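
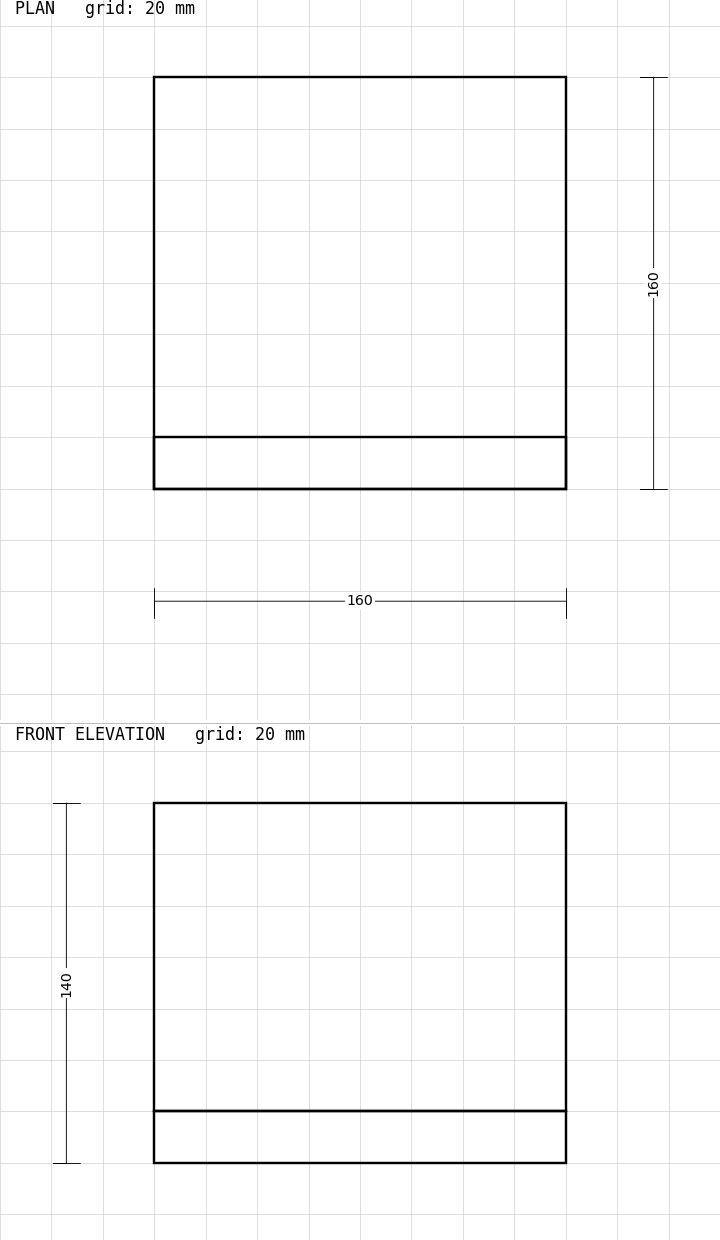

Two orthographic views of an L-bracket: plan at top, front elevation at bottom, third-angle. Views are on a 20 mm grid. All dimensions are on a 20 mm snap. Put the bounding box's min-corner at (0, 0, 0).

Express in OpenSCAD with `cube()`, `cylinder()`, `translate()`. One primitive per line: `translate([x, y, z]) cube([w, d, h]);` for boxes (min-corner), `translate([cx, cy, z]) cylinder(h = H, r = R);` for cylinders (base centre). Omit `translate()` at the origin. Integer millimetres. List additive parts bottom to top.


cube([160, 160, 20]);
translate([0, 0, 20]) cube([160, 20, 120]);


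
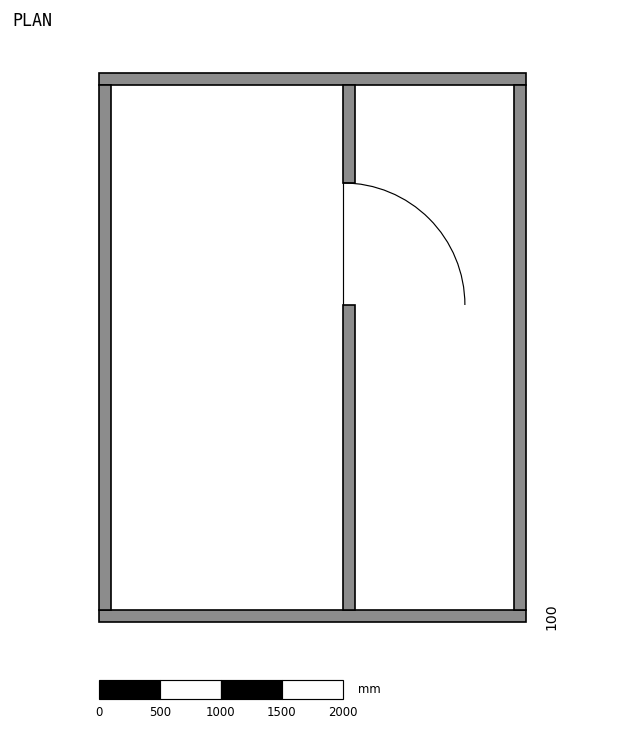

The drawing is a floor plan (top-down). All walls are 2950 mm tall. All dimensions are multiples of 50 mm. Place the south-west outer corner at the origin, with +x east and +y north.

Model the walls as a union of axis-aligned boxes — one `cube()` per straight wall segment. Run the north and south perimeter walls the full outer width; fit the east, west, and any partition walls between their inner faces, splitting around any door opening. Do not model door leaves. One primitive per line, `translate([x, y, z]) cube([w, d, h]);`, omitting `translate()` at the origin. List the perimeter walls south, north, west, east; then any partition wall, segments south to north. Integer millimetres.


cube([3500, 100, 2950]);
translate([0, 4400, 0]) cube([3500, 100, 2950]);
translate([0, 100, 0]) cube([100, 4300, 2950]);
translate([3400, 100, 0]) cube([100, 4300, 2950]);
translate([2000, 100, 0]) cube([100, 2500, 2950]);
translate([2000, 3600, 0]) cube([100, 800, 2950]);


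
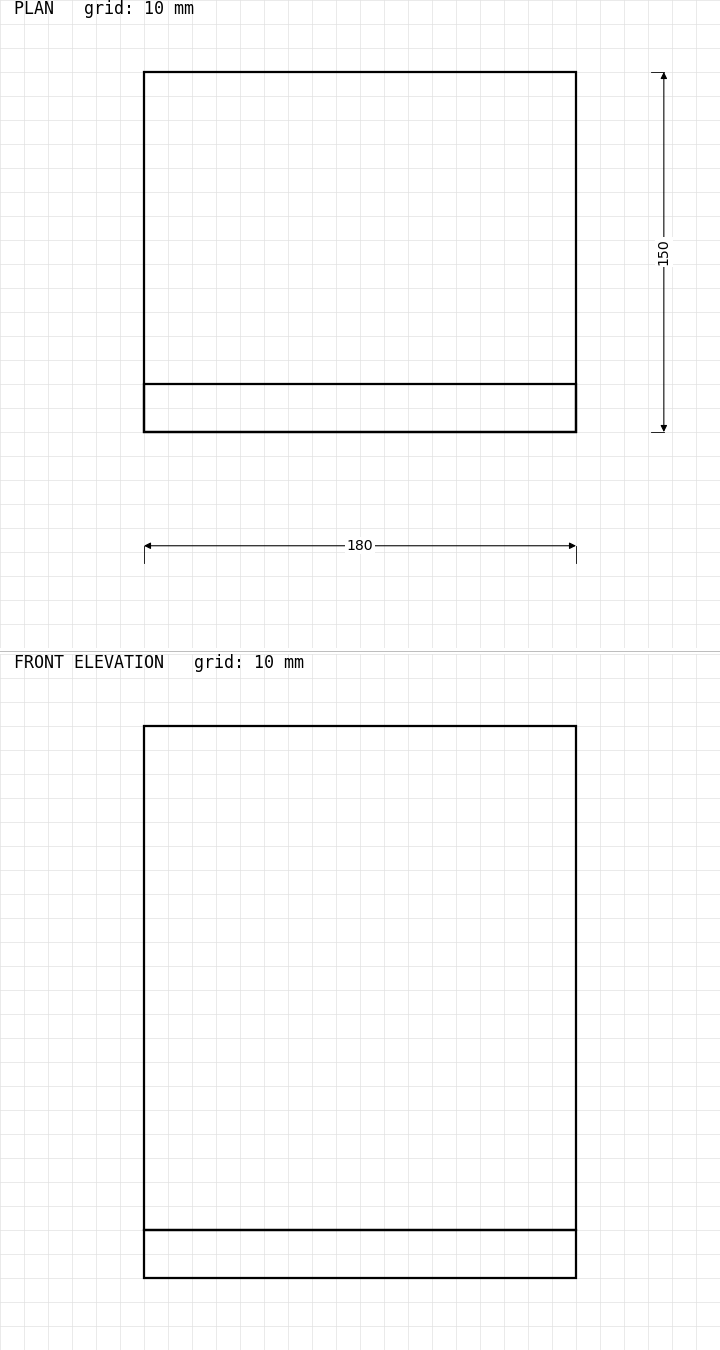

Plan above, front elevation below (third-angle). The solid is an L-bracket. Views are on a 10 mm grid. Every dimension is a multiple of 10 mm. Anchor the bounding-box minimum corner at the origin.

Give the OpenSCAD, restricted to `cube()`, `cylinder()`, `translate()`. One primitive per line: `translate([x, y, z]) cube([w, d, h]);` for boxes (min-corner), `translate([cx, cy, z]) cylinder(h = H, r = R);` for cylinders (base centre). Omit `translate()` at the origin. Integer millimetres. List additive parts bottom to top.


cube([180, 150, 20]);
translate([0, 0, 20]) cube([180, 20, 210]);


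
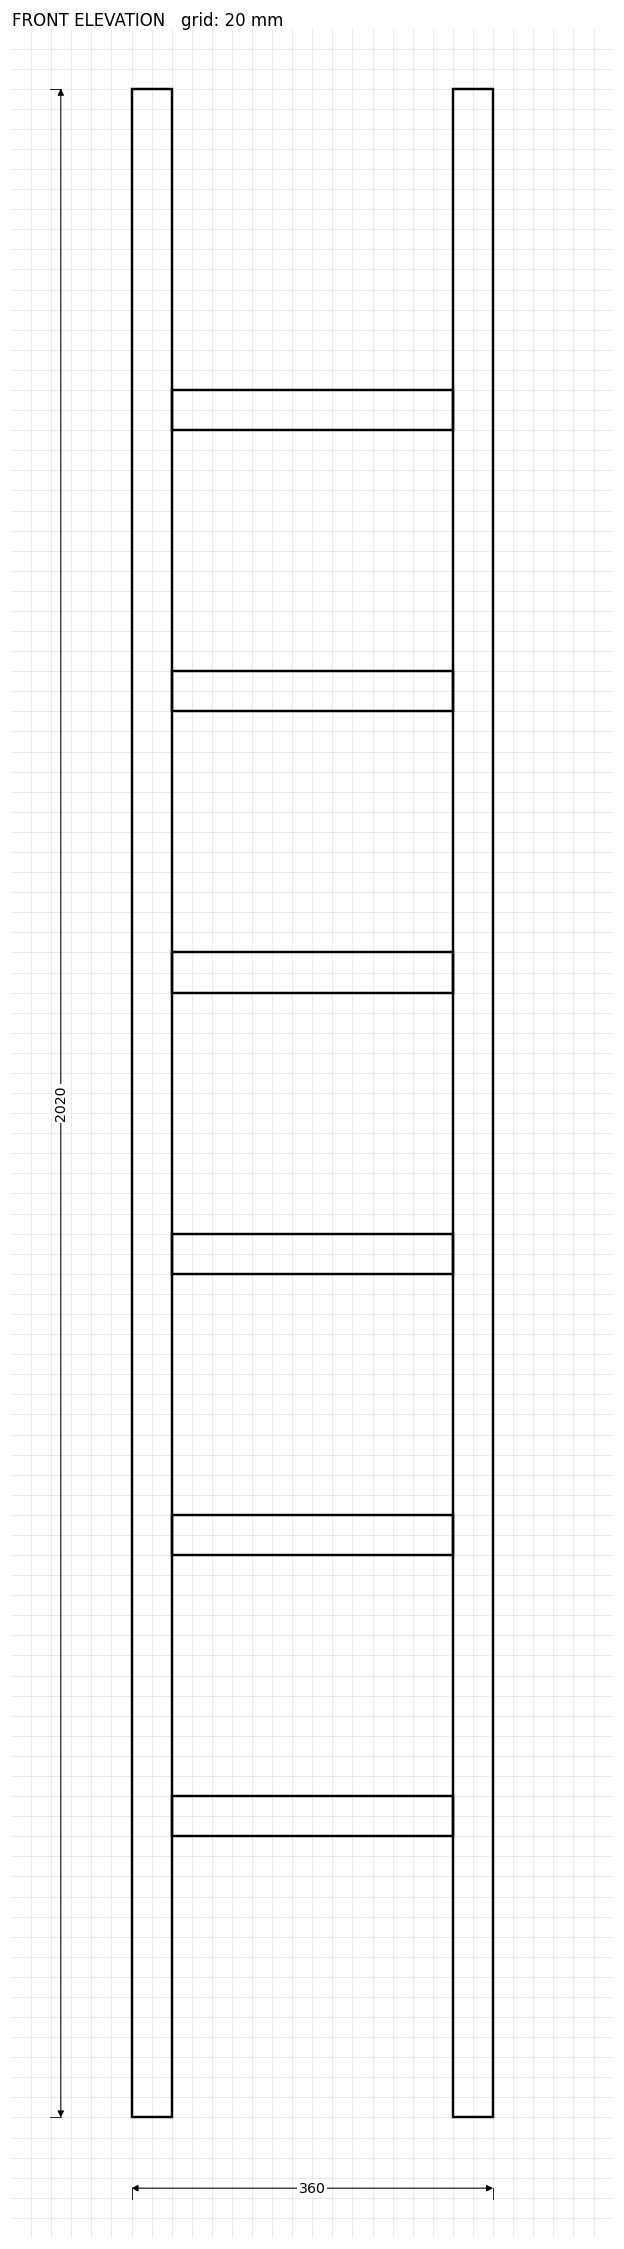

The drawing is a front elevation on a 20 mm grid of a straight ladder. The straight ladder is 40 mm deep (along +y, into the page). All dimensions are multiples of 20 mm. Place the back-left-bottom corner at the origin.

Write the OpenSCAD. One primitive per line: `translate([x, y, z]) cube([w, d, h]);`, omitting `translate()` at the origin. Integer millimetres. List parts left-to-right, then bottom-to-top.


cube([40, 40, 2020]);
translate([40, 0, 280]) cube([280, 40, 40]);
translate([40, 0, 560]) cube([280, 40, 40]);
translate([40, 0, 840]) cube([280, 40, 40]);
translate([40, 0, 1120]) cube([280, 40, 40]);
translate([40, 0, 1400]) cube([280, 40, 40]);
translate([40, 0, 1680]) cube([280, 40, 40]);
translate([320, 0, 0]) cube([40, 40, 2020]);


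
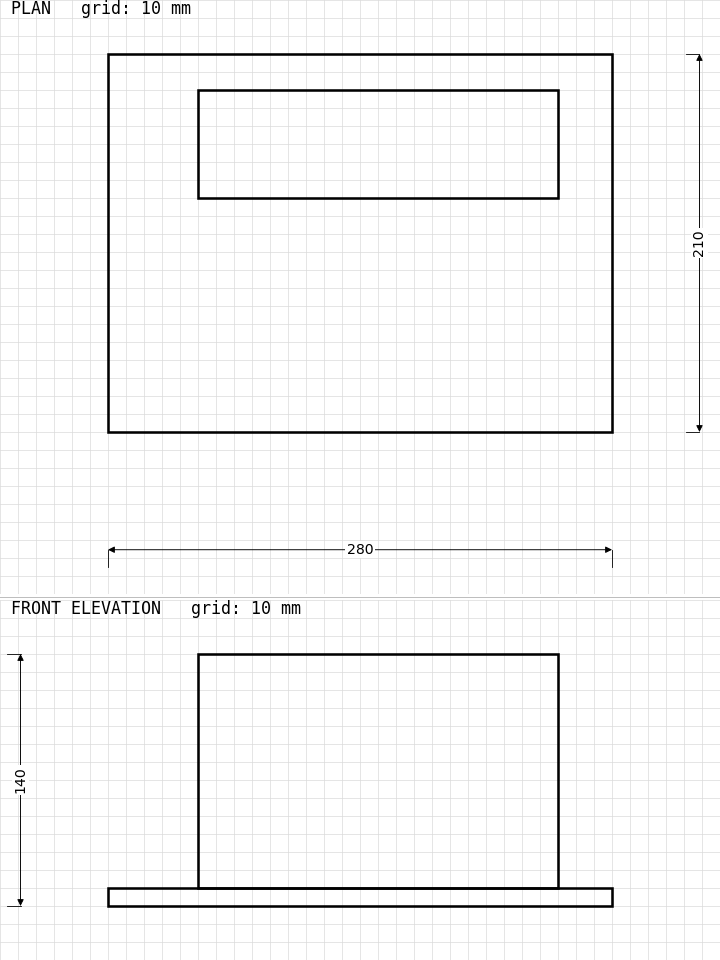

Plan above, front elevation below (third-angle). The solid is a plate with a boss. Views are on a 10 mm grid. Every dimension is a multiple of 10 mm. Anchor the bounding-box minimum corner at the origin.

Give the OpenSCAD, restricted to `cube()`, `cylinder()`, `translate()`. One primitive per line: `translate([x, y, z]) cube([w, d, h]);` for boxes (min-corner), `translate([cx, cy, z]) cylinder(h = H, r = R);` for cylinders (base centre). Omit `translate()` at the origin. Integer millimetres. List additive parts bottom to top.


cube([280, 210, 10]);
translate([50, 130, 10]) cube([200, 60, 130]);


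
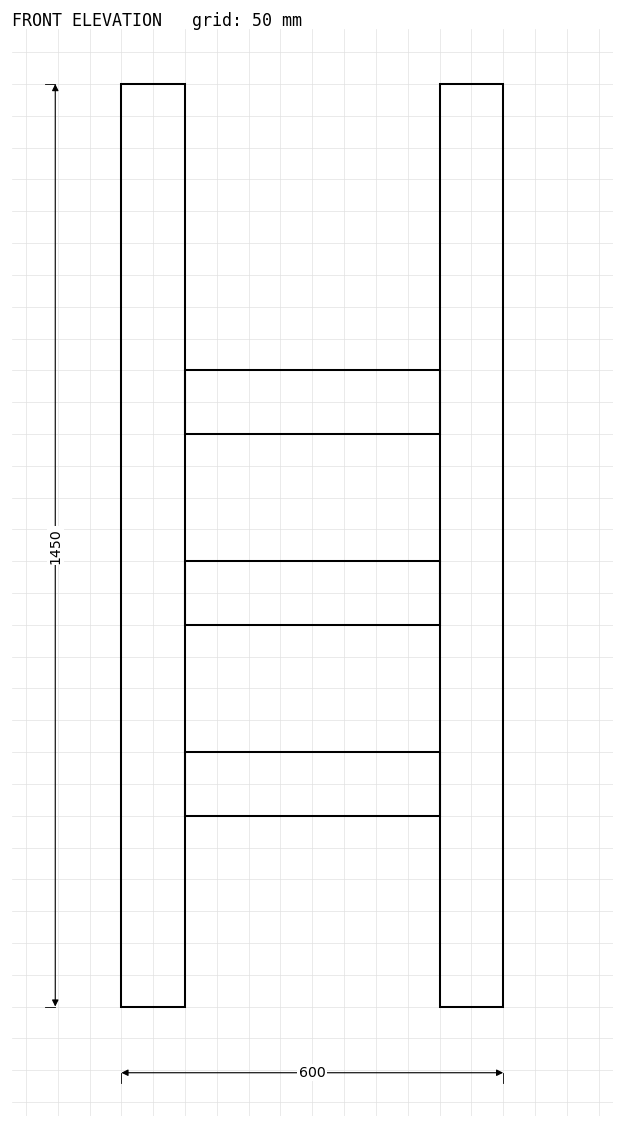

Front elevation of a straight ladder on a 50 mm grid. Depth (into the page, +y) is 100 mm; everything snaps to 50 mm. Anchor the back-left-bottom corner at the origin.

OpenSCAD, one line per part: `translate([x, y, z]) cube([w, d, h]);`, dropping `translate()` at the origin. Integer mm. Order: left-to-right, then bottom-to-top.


cube([100, 100, 1450]);
translate([100, 0, 300]) cube([400, 100, 100]);
translate([100, 0, 600]) cube([400, 100, 100]);
translate([100, 0, 900]) cube([400, 100, 100]);
translate([500, 0, 0]) cube([100, 100, 1450]);


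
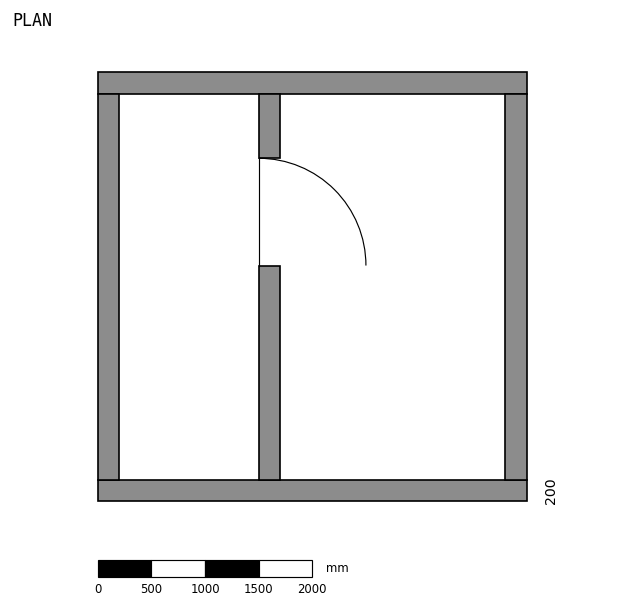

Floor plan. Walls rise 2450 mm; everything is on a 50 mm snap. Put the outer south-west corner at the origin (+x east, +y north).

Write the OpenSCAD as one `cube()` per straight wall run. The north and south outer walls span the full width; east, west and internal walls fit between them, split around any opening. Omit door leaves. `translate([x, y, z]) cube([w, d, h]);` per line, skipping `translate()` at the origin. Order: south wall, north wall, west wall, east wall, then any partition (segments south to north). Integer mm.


cube([4000, 200, 2450]);
translate([0, 3800, 0]) cube([4000, 200, 2450]);
translate([0, 200, 0]) cube([200, 3600, 2450]);
translate([3800, 200, 0]) cube([200, 3600, 2450]);
translate([1500, 200, 0]) cube([200, 2000, 2450]);
translate([1500, 3200, 0]) cube([200, 600, 2450]);


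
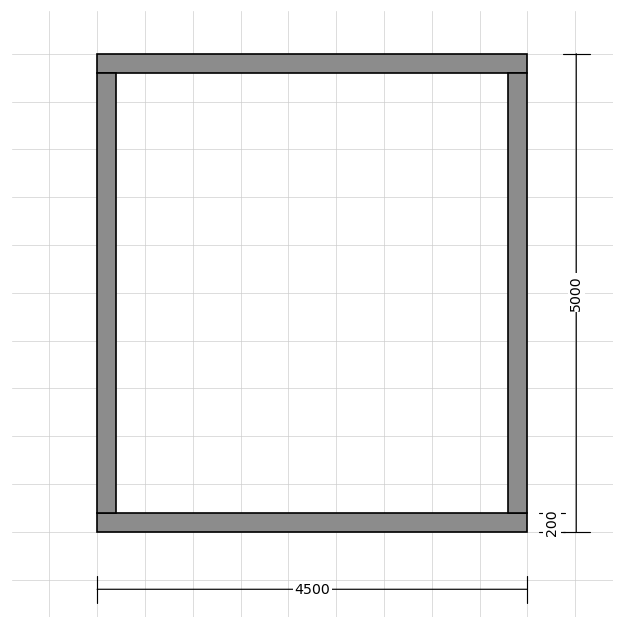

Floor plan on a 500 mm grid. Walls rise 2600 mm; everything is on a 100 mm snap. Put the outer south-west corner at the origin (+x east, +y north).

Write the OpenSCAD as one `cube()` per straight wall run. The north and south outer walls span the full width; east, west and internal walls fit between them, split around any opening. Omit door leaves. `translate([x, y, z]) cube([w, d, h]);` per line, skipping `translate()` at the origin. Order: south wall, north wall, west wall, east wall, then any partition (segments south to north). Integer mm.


cube([4500, 200, 2600]);
translate([0, 4800, 0]) cube([4500, 200, 2600]);
translate([0, 200, 0]) cube([200, 4600, 2600]);
translate([4300, 200, 0]) cube([200, 4600, 2600]);


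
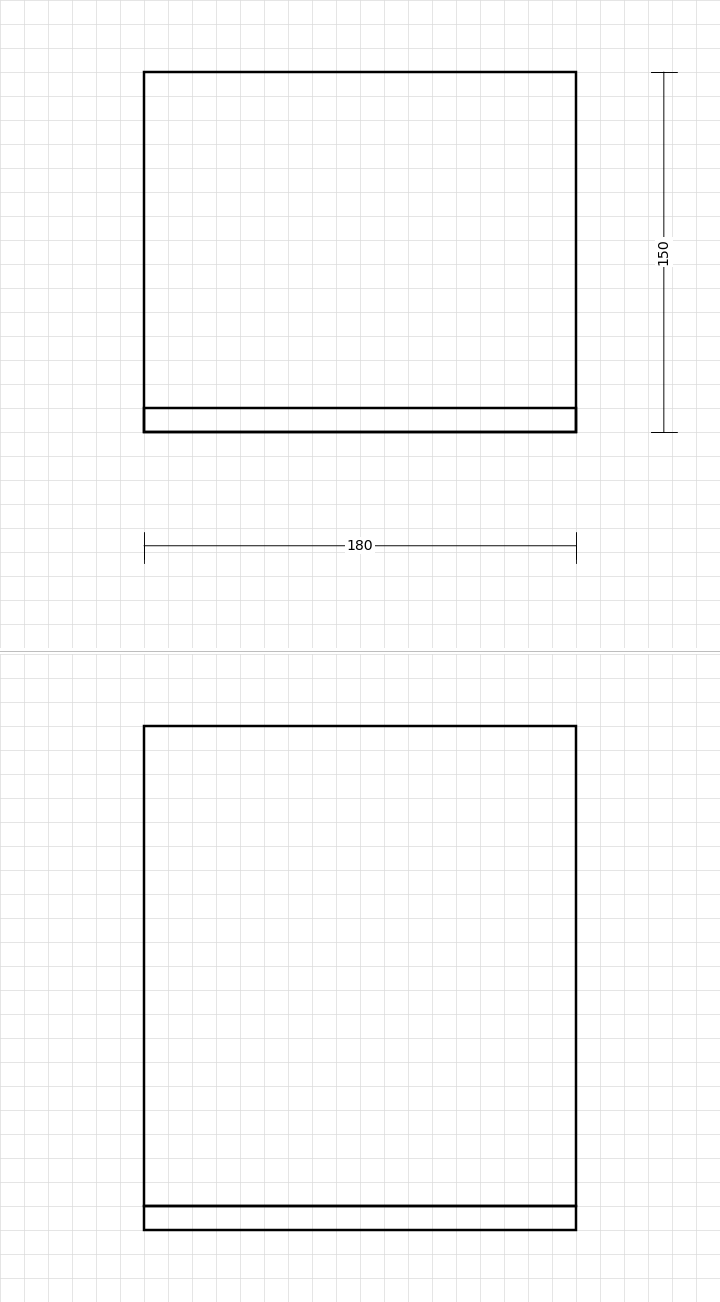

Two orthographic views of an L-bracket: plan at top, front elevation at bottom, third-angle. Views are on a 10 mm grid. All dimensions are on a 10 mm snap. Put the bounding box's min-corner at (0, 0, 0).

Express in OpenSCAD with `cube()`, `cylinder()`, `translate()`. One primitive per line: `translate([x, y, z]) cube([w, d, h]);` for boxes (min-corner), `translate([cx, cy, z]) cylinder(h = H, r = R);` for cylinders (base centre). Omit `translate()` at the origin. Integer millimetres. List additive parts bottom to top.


cube([180, 150, 10]);
translate([0, 0, 10]) cube([180, 10, 200]);


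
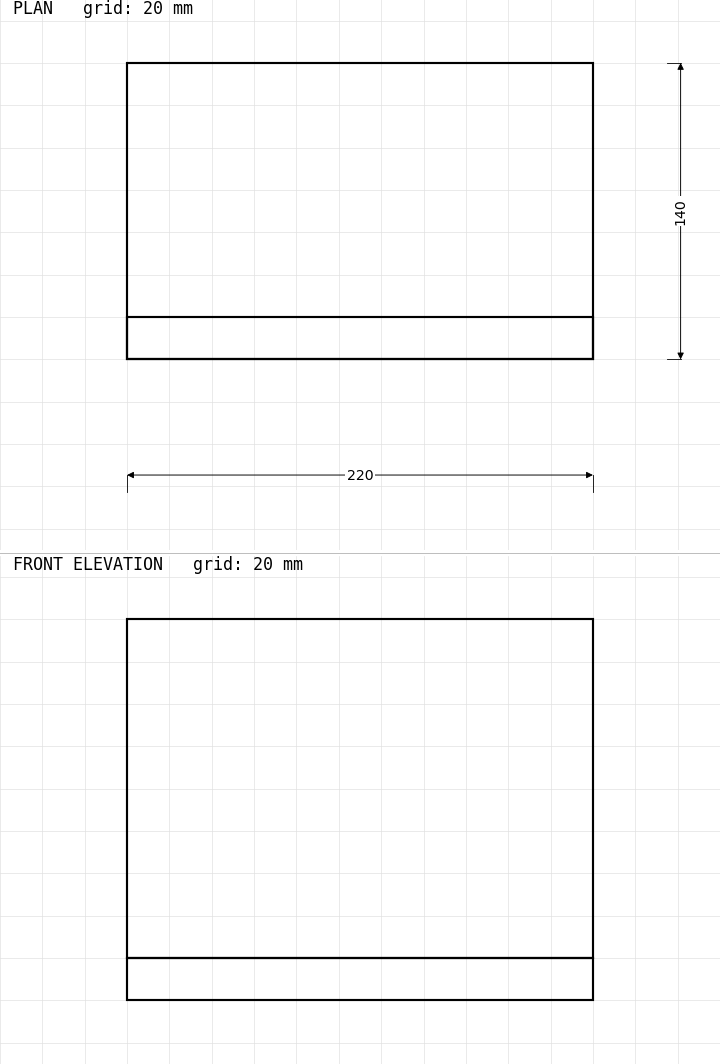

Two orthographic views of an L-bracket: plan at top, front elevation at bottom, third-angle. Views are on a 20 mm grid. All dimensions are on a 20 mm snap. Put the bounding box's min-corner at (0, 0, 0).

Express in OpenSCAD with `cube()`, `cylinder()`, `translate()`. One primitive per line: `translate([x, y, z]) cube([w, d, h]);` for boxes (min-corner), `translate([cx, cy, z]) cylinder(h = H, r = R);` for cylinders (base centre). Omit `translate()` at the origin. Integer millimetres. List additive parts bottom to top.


cube([220, 140, 20]);
translate([0, 0, 20]) cube([220, 20, 160]);


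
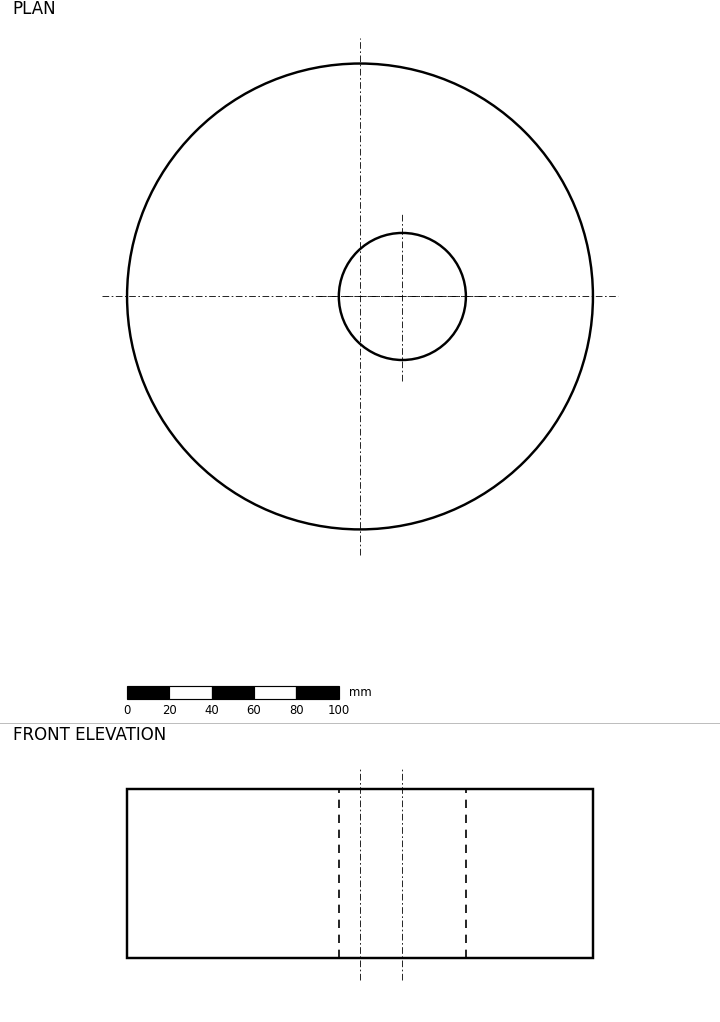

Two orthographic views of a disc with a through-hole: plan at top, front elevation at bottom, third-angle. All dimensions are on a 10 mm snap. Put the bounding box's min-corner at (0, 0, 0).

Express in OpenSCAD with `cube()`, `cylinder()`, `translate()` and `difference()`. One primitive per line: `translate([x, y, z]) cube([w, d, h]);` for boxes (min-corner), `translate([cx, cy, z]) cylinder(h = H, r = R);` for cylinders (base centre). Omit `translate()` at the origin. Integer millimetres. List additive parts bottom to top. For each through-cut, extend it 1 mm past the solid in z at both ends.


difference() {
  translate([110, 110, 0]) cylinder(h = 80, r = 110);
  translate([130, 110, -1]) cylinder(h = 82, r = 30);
}


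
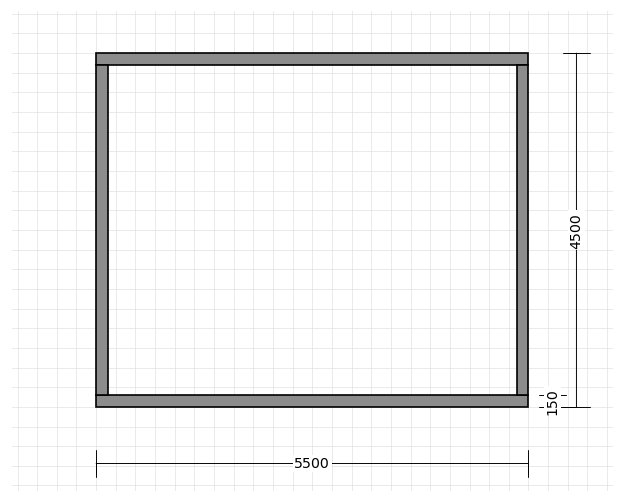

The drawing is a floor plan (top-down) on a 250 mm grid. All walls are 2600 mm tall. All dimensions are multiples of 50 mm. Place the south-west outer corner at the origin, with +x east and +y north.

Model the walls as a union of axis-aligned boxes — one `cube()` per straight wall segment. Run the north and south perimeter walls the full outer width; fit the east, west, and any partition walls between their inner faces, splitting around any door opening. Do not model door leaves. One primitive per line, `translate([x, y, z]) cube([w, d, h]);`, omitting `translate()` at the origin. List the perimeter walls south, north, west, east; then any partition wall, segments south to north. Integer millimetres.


cube([5500, 150, 2600]);
translate([0, 4350, 0]) cube([5500, 150, 2600]);
translate([0, 150, 0]) cube([150, 4200, 2600]);
translate([5350, 150, 0]) cube([150, 4200, 2600]);


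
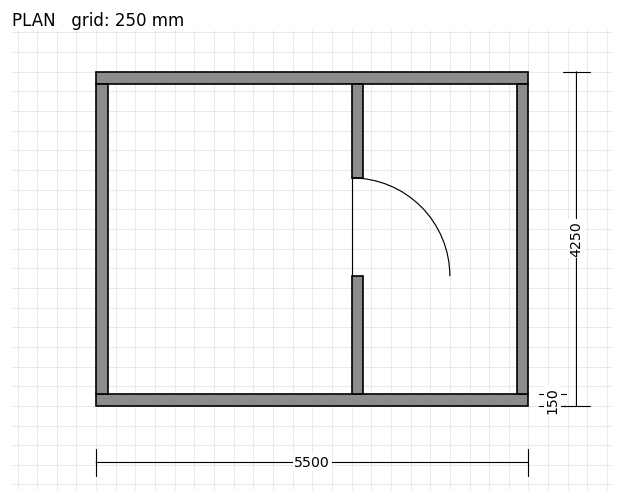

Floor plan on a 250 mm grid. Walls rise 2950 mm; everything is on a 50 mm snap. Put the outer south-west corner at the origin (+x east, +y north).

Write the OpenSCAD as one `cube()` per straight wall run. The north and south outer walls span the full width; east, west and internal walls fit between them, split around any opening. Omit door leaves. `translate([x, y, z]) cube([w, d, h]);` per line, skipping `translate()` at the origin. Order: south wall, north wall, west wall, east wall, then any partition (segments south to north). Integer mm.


cube([5500, 150, 2950]);
translate([0, 4100, 0]) cube([5500, 150, 2950]);
translate([0, 150, 0]) cube([150, 3950, 2950]);
translate([5350, 150, 0]) cube([150, 3950, 2950]);
translate([3250, 150, 0]) cube([150, 1500, 2950]);
translate([3250, 2900, 0]) cube([150, 1200, 2950]);


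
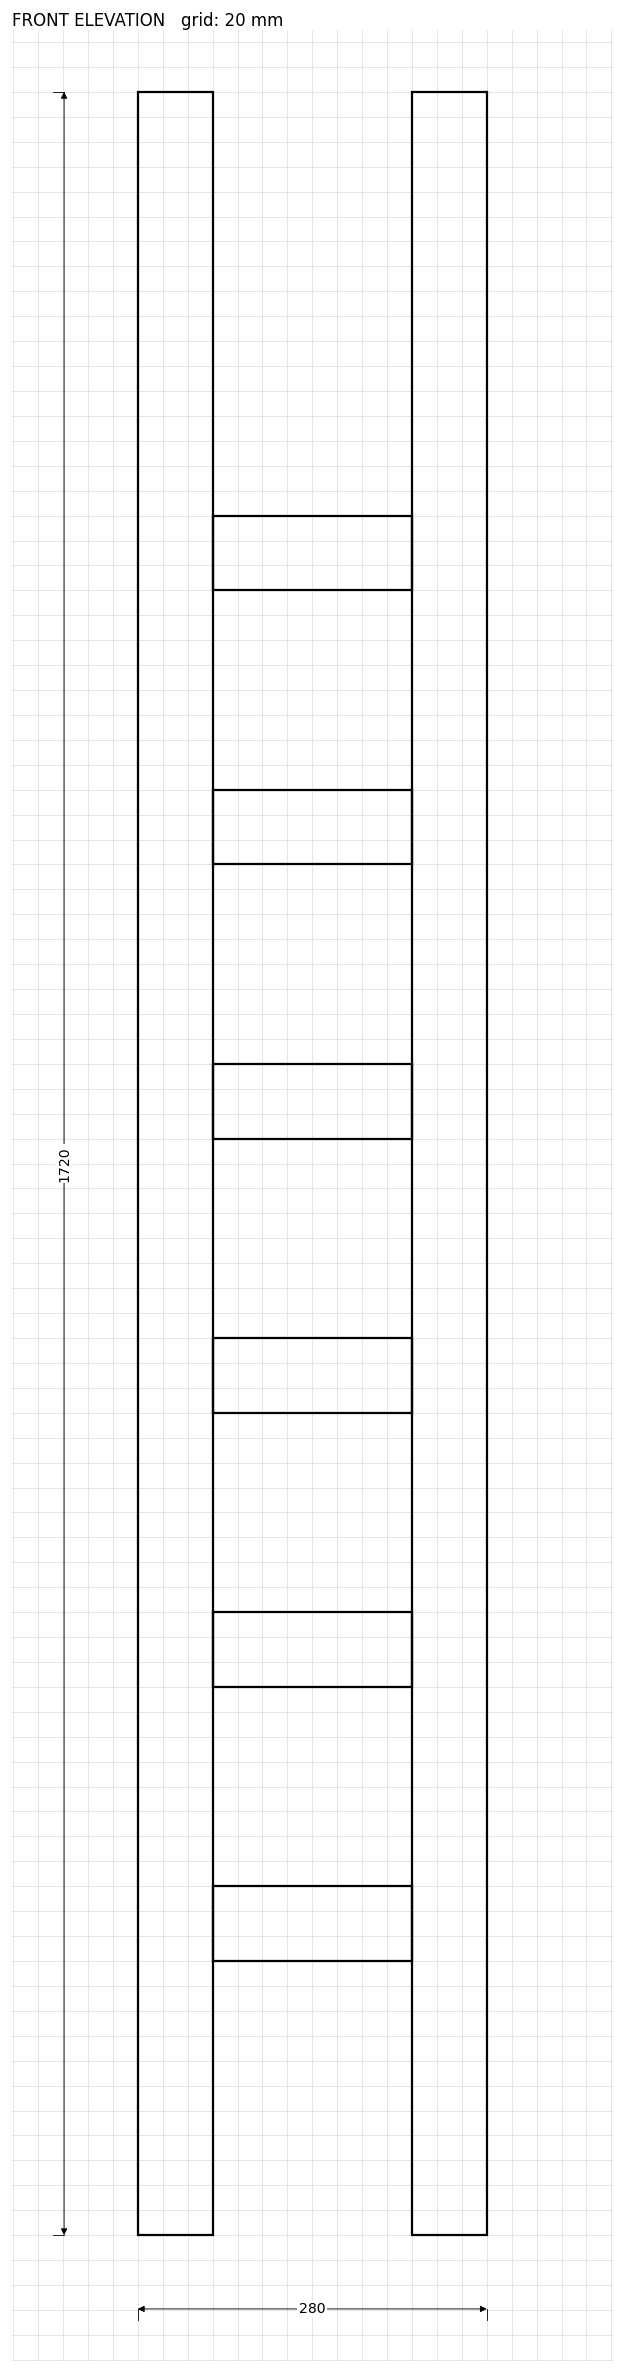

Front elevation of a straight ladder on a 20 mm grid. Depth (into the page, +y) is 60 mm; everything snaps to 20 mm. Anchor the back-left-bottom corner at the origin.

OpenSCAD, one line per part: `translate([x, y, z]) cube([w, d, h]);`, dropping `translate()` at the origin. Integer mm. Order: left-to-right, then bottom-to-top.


cube([60, 60, 1720]);
translate([60, 0, 220]) cube([160, 60, 60]);
translate([60, 0, 440]) cube([160, 60, 60]);
translate([60, 0, 660]) cube([160, 60, 60]);
translate([60, 0, 880]) cube([160, 60, 60]);
translate([60, 0, 1100]) cube([160, 60, 60]);
translate([60, 0, 1320]) cube([160, 60, 60]);
translate([220, 0, 0]) cube([60, 60, 1720]);


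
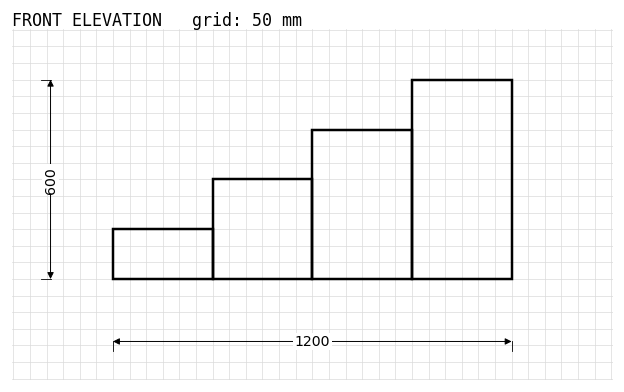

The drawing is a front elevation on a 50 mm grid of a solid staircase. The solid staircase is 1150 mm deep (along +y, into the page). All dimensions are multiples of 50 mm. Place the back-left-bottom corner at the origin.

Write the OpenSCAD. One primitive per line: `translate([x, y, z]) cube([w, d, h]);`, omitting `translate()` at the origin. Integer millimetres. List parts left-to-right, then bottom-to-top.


cube([300, 1150, 150]);
translate([300, 0, 0]) cube([300, 1150, 300]);
translate([600, 0, 0]) cube([300, 1150, 450]);
translate([900, 0, 0]) cube([300, 1150, 600]);


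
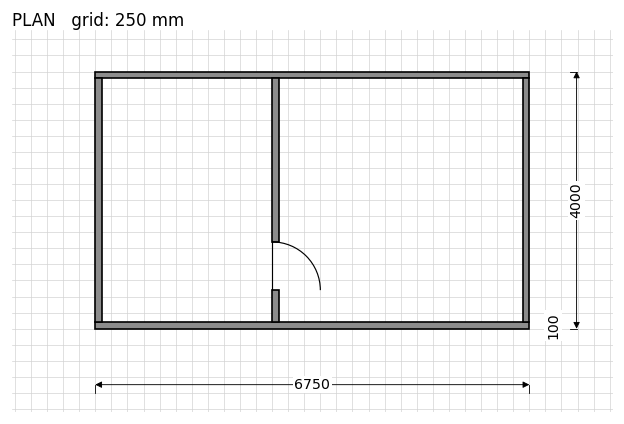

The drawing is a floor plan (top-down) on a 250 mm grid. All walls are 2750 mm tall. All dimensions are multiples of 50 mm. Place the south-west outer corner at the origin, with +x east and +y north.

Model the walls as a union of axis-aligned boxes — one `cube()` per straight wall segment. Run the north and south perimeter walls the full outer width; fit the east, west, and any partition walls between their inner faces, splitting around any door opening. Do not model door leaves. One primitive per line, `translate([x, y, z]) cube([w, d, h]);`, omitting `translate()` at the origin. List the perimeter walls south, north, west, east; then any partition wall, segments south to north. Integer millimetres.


cube([6750, 100, 2750]);
translate([0, 3900, 0]) cube([6750, 100, 2750]);
translate([0, 100, 0]) cube([100, 3800, 2750]);
translate([6650, 100, 0]) cube([100, 3800, 2750]);
translate([2750, 100, 0]) cube([100, 500, 2750]);
translate([2750, 1350, 0]) cube([100, 2550, 2750]);


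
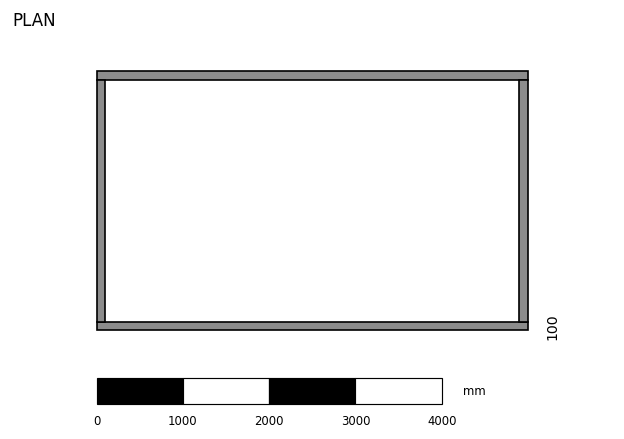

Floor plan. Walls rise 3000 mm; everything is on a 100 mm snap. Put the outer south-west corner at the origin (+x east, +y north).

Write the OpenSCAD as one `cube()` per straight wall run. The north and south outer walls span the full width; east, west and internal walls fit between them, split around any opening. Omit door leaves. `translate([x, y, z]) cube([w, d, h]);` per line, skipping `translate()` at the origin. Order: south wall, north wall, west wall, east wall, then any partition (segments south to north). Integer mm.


cube([5000, 100, 3000]);
translate([0, 2900, 0]) cube([5000, 100, 3000]);
translate([0, 100, 0]) cube([100, 2800, 3000]);
translate([4900, 100, 0]) cube([100, 2800, 3000]);


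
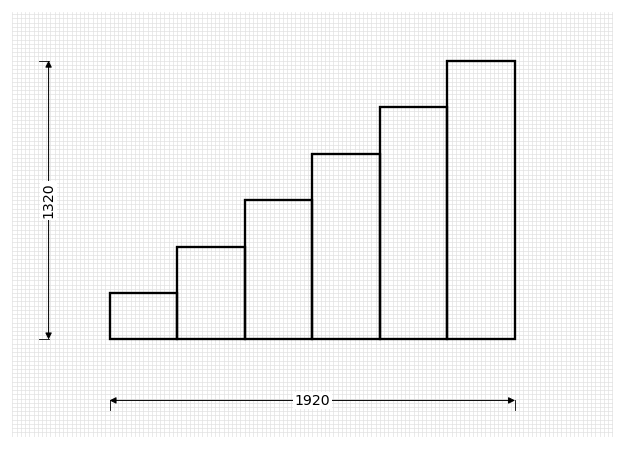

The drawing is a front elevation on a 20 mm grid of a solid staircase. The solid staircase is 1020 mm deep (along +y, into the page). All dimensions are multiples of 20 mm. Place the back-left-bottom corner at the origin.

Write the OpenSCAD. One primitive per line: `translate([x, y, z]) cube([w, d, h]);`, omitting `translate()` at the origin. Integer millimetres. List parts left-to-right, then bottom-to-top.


cube([320, 1020, 220]);
translate([320, 0, 0]) cube([320, 1020, 440]);
translate([640, 0, 0]) cube([320, 1020, 660]);
translate([960, 0, 0]) cube([320, 1020, 880]);
translate([1280, 0, 0]) cube([320, 1020, 1100]);
translate([1600, 0, 0]) cube([320, 1020, 1320]);


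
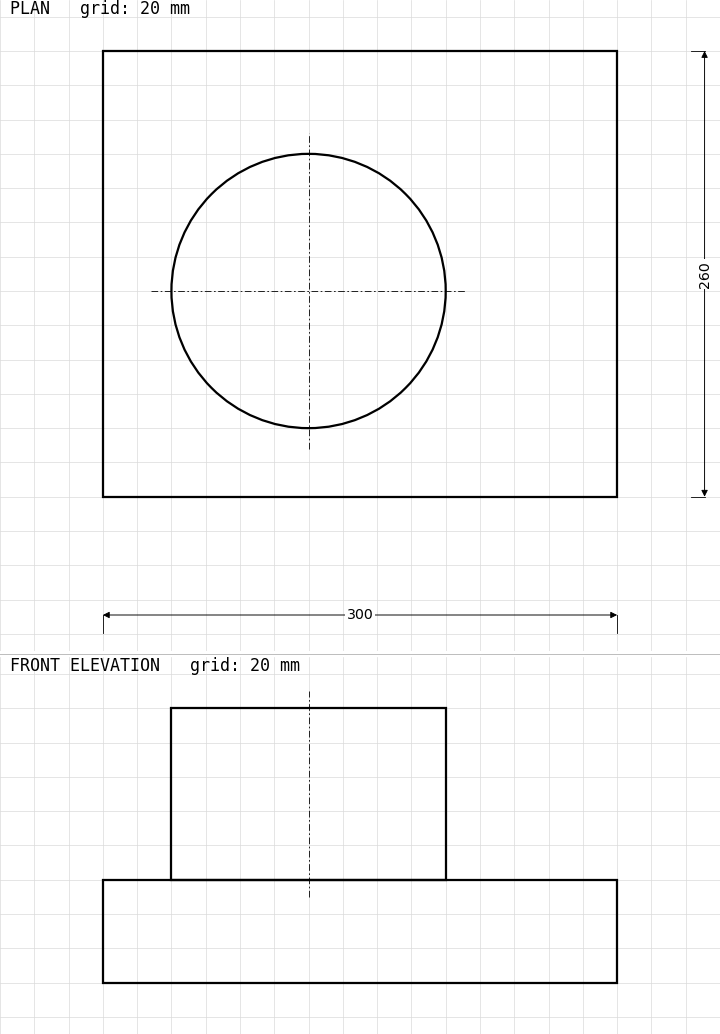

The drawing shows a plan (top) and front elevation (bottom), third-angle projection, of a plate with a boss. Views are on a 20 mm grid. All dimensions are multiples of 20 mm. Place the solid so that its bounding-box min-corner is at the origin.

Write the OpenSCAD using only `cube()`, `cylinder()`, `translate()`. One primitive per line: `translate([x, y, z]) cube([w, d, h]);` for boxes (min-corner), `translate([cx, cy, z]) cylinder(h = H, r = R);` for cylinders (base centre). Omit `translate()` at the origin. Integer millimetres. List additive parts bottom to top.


cube([300, 260, 60]);
translate([120, 120, 60]) cylinder(h = 100, r = 80);


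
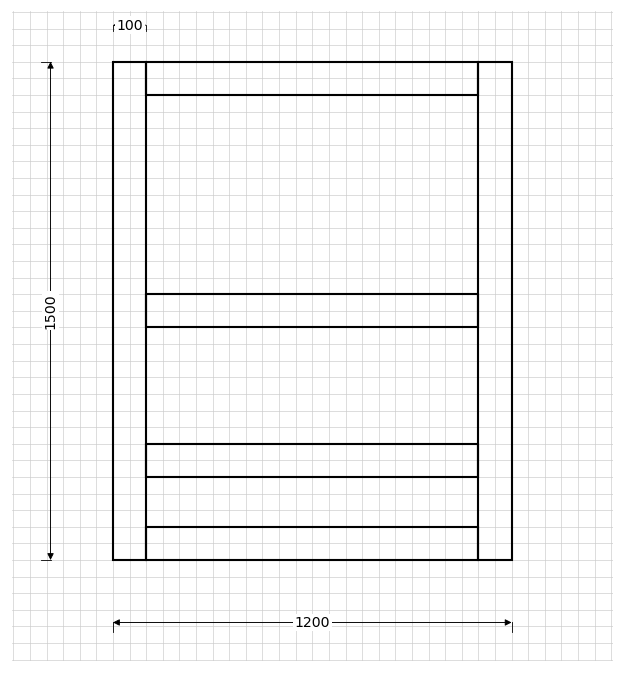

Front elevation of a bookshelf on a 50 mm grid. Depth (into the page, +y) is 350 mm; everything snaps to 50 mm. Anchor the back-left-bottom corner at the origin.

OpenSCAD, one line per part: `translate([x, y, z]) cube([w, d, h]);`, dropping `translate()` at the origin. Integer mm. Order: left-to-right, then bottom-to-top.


cube([100, 350, 1500]);
translate([100, 0, 0]) cube([1000, 350, 100]);
translate([100, 0, 250]) cube([1000, 350, 100]);
translate([100, 0, 700]) cube([1000, 350, 100]);
translate([100, 0, 1400]) cube([1000, 350, 100]);
translate([1100, 0, 0]) cube([100, 350, 1500]);


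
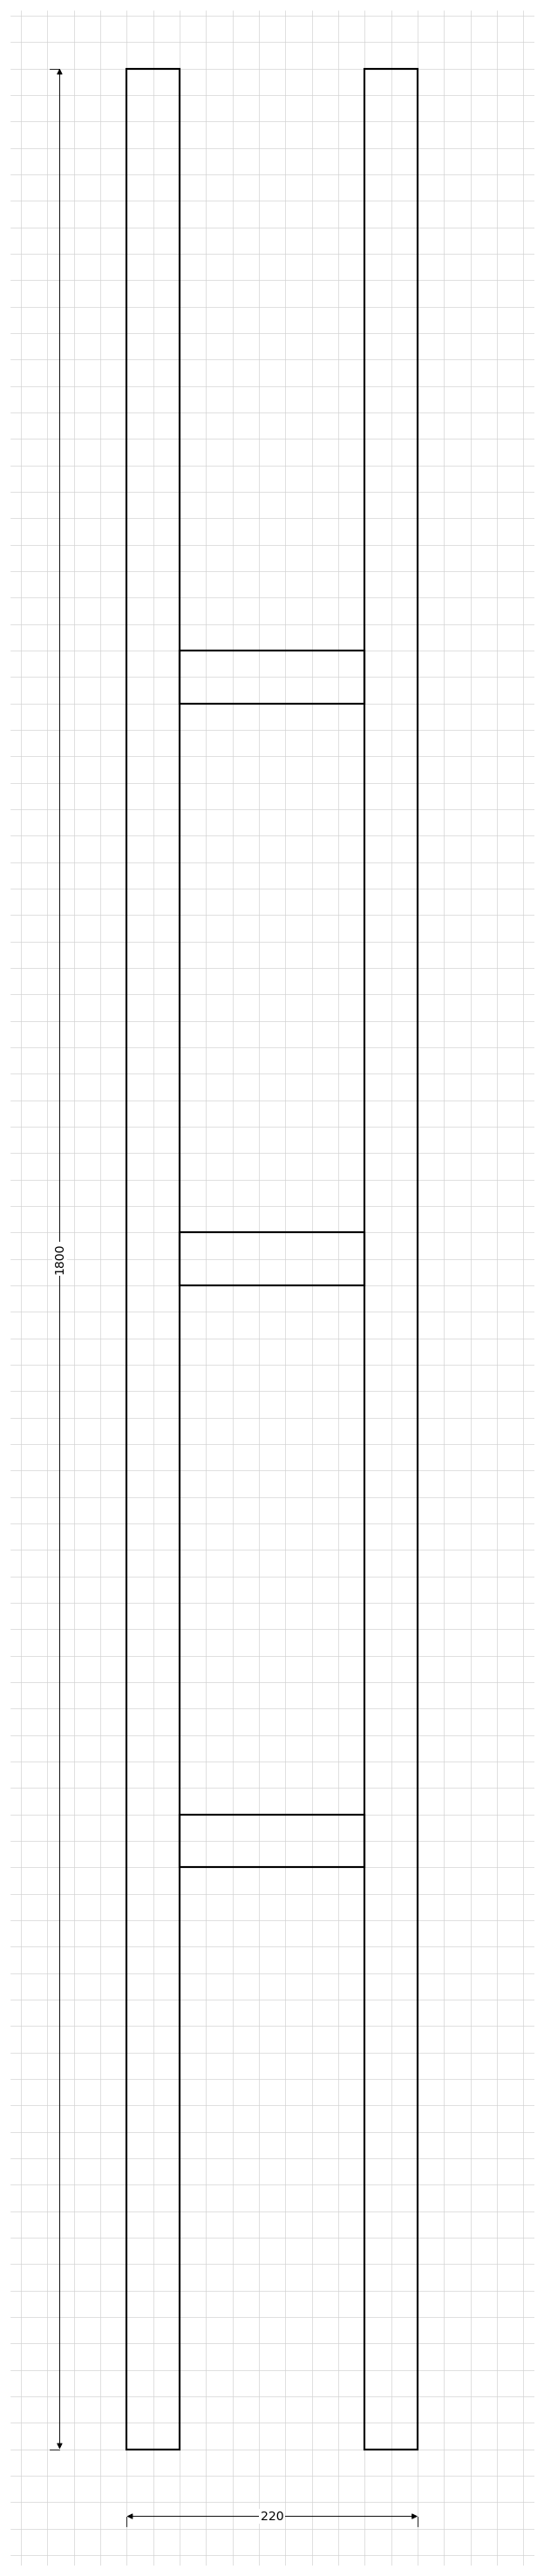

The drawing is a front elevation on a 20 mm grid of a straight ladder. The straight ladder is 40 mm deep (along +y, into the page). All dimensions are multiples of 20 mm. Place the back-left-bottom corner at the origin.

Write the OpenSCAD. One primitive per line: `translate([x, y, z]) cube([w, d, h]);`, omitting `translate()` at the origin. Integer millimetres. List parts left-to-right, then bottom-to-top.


cube([40, 40, 1800]);
translate([40, 0, 440]) cube([140, 40, 40]);
translate([40, 0, 880]) cube([140, 40, 40]);
translate([40, 0, 1320]) cube([140, 40, 40]);
translate([180, 0, 0]) cube([40, 40, 1800]);


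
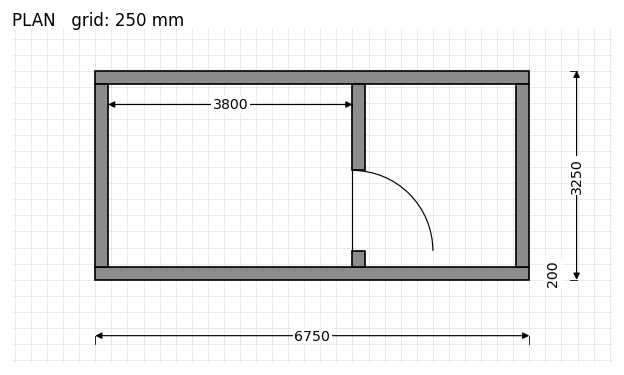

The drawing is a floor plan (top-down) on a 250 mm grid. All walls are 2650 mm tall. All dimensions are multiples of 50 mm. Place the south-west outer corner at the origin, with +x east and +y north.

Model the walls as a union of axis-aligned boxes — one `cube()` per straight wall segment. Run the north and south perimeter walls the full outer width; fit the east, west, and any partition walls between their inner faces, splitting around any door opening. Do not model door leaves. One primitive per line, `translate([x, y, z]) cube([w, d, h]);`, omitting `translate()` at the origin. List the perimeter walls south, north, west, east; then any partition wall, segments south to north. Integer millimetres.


cube([6750, 200, 2650]);
translate([0, 3050, 0]) cube([6750, 200, 2650]);
translate([0, 200, 0]) cube([200, 2850, 2650]);
translate([6550, 200, 0]) cube([200, 2850, 2650]);
translate([4000, 200, 0]) cube([200, 250, 2650]);
translate([4000, 1700, 0]) cube([200, 1350, 2650]);


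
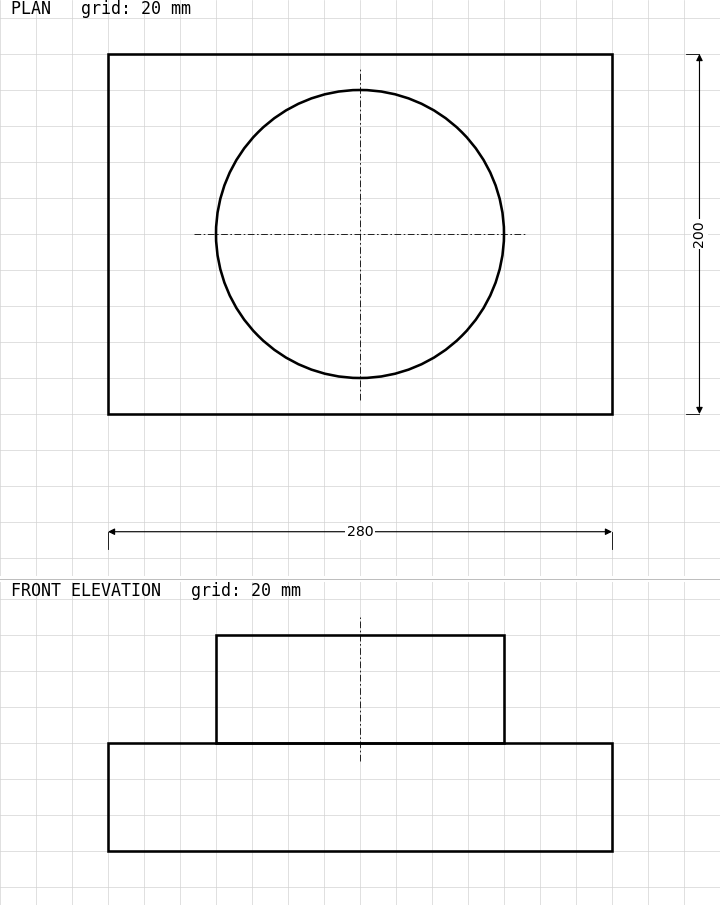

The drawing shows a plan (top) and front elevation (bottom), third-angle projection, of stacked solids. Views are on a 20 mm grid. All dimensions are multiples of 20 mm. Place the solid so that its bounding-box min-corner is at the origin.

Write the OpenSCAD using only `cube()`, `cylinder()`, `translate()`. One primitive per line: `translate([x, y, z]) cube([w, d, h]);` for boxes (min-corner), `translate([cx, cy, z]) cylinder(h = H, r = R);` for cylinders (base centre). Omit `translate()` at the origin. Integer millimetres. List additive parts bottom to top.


cube([280, 200, 60]);
translate([140, 100, 60]) cylinder(h = 60, r = 80);


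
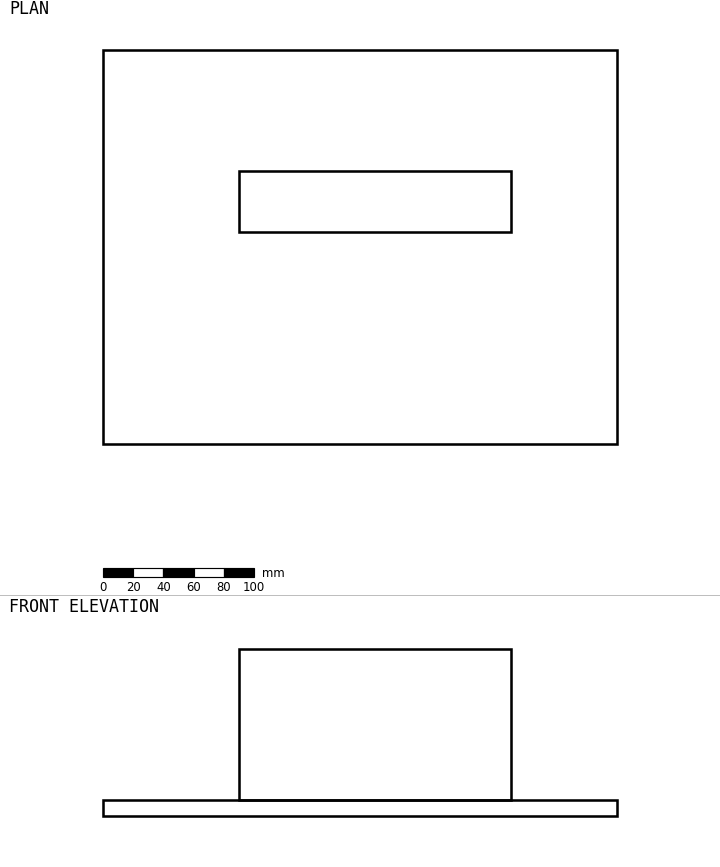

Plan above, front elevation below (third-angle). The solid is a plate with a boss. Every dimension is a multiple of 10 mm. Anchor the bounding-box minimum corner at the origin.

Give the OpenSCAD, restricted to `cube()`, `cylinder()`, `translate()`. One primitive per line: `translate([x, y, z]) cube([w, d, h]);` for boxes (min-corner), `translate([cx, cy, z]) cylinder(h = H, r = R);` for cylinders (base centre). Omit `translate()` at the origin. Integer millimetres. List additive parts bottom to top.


cube([340, 260, 10]);
translate([90, 140, 10]) cube([180, 40, 100]);


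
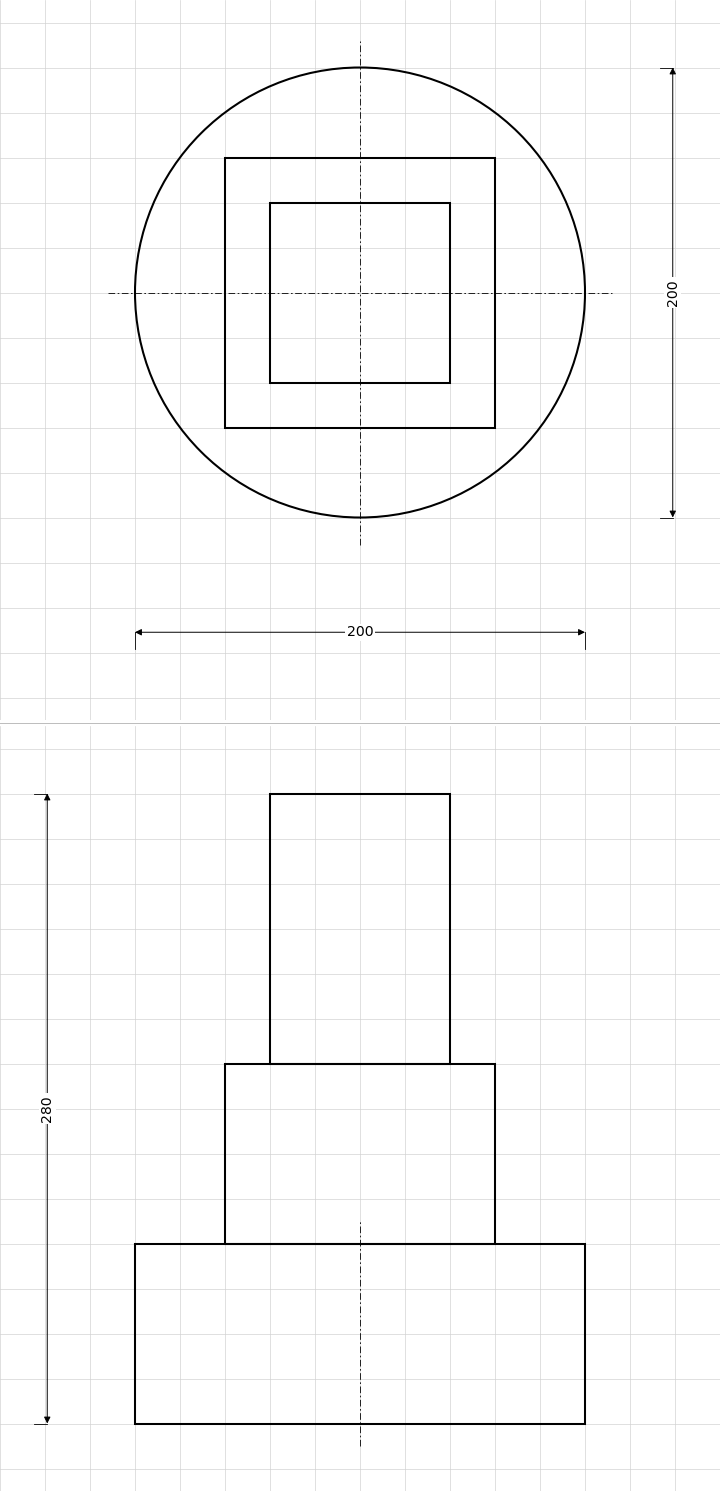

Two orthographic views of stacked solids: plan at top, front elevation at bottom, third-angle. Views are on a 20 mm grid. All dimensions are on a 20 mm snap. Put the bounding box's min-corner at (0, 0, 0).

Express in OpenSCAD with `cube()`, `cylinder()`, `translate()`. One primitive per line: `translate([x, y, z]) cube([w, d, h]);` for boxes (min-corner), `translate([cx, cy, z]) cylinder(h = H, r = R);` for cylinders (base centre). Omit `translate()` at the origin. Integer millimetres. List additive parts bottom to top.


translate([100, 100, 0]) cylinder(h = 80, r = 100);
translate([40, 40, 80]) cube([120, 120, 80]);
translate([60, 60, 160]) cube([80, 80, 120]);


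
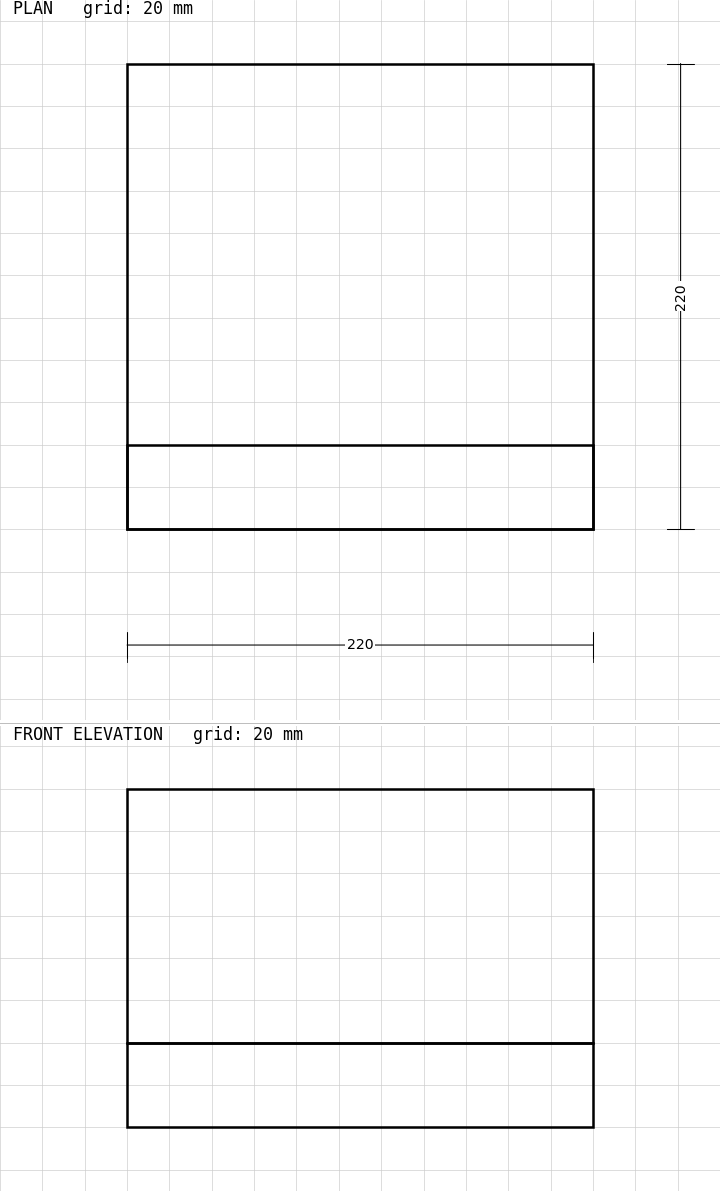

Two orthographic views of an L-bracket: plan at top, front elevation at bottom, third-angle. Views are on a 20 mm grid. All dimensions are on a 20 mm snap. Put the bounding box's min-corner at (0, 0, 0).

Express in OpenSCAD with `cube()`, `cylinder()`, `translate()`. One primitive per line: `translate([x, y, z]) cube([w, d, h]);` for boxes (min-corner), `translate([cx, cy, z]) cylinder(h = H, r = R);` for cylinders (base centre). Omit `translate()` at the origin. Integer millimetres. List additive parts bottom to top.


cube([220, 220, 40]);
translate([0, 0, 40]) cube([220, 40, 120]);


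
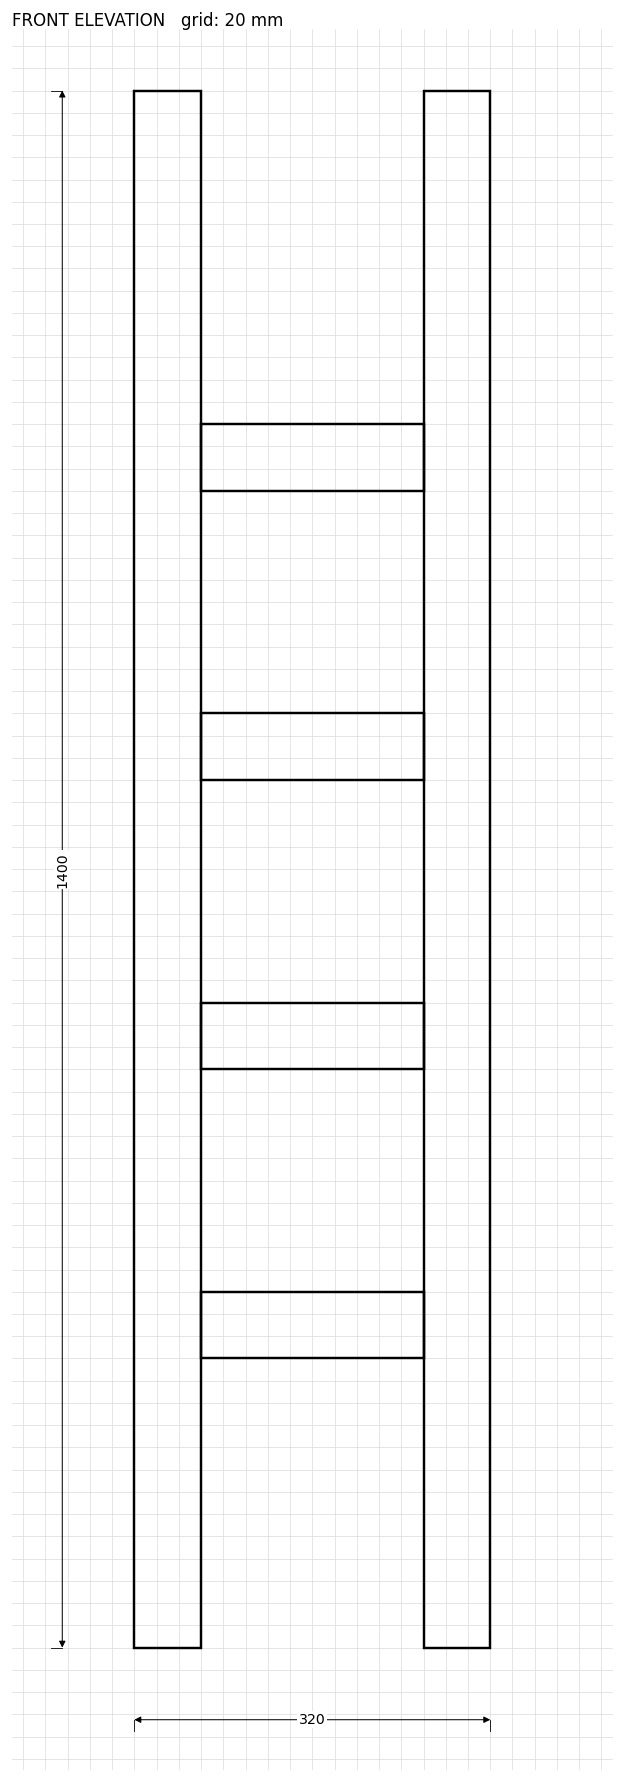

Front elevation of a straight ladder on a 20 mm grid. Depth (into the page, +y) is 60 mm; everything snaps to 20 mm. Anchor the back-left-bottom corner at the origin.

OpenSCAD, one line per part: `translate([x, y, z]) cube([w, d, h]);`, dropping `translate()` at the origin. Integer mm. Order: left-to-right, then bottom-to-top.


cube([60, 60, 1400]);
translate([60, 0, 260]) cube([200, 60, 60]);
translate([60, 0, 520]) cube([200, 60, 60]);
translate([60, 0, 780]) cube([200, 60, 60]);
translate([60, 0, 1040]) cube([200, 60, 60]);
translate([260, 0, 0]) cube([60, 60, 1400]);


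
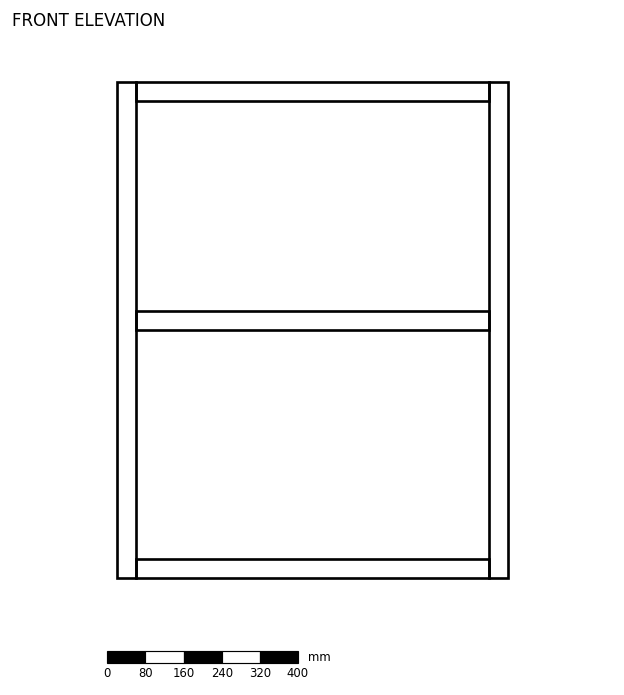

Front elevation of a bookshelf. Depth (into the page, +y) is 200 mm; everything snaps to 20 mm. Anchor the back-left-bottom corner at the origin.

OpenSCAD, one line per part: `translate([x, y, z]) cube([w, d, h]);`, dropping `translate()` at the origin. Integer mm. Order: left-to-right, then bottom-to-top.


cube([40, 200, 1040]);
translate([40, 0, 0]) cube([740, 200, 40]);
translate([40, 0, 520]) cube([740, 200, 40]);
translate([40, 0, 1000]) cube([740, 200, 40]);
translate([780, 0, 0]) cube([40, 200, 1040]);


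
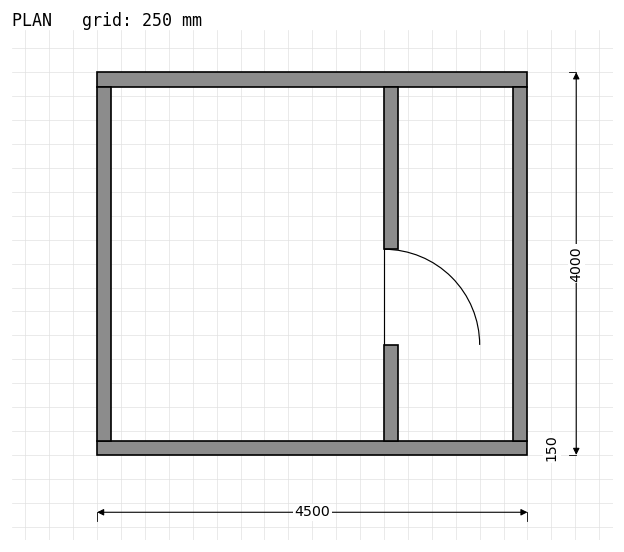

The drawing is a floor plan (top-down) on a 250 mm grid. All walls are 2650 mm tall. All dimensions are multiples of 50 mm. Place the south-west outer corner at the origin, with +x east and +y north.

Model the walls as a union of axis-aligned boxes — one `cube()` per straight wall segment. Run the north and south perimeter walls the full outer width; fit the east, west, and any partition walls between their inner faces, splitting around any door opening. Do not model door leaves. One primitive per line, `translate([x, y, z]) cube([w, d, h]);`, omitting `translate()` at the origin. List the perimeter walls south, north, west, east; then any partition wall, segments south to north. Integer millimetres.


cube([4500, 150, 2650]);
translate([0, 3850, 0]) cube([4500, 150, 2650]);
translate([0, 150, 0]) cube([150, 3700, 2650]);
translate([4350, 150, 0]) cube([150, 3700, 2650]);
translate([3000, 150, 0]) cube([150, 1000, 2650]);
translate([3000, 2150, 0]) cube([150, 1700, 2650]);


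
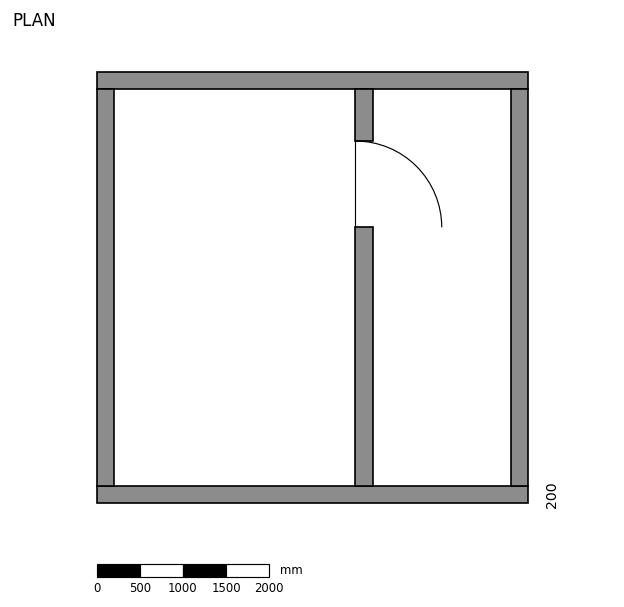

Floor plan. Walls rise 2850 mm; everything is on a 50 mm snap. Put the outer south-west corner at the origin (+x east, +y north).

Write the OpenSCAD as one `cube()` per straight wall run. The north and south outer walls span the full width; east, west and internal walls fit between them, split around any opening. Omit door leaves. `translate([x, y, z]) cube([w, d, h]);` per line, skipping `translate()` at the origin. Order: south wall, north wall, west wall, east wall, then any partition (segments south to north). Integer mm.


cube([5000, 200, 2850]);
translate([0, 4800, 0]) cube([5000, 200, 2850]);
translate([0, 200, 0]) cube([200, 4600, 2850]);
translate([4800, 200, 0]) cube([200, 4600, 2850]);
translate([3000, 200, 0]) cube([200, 3000, 2850]);
translate([3000, 4200, 0]) cube([200, 600, 2850]);


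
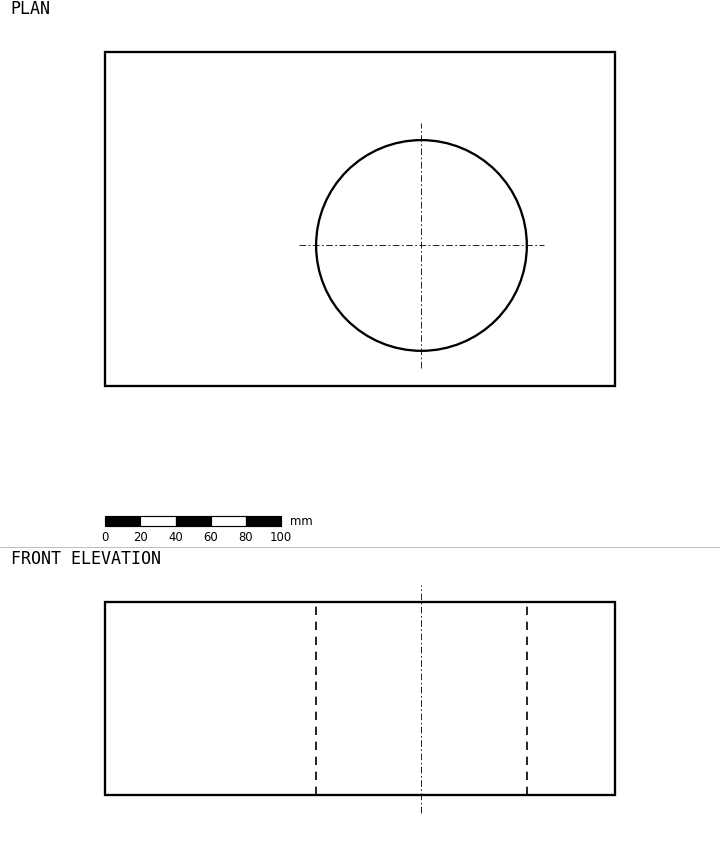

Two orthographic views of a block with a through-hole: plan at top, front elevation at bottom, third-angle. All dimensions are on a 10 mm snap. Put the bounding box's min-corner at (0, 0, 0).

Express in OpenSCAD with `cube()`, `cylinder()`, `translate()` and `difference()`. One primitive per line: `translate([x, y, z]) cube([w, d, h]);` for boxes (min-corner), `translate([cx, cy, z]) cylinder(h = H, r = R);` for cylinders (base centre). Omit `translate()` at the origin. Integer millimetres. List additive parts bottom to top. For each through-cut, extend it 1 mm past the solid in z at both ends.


difference() {
  cube([290, 190, 110]);
  translate([180, 80, -1]) cylinder(h = 112, r = 60);
}


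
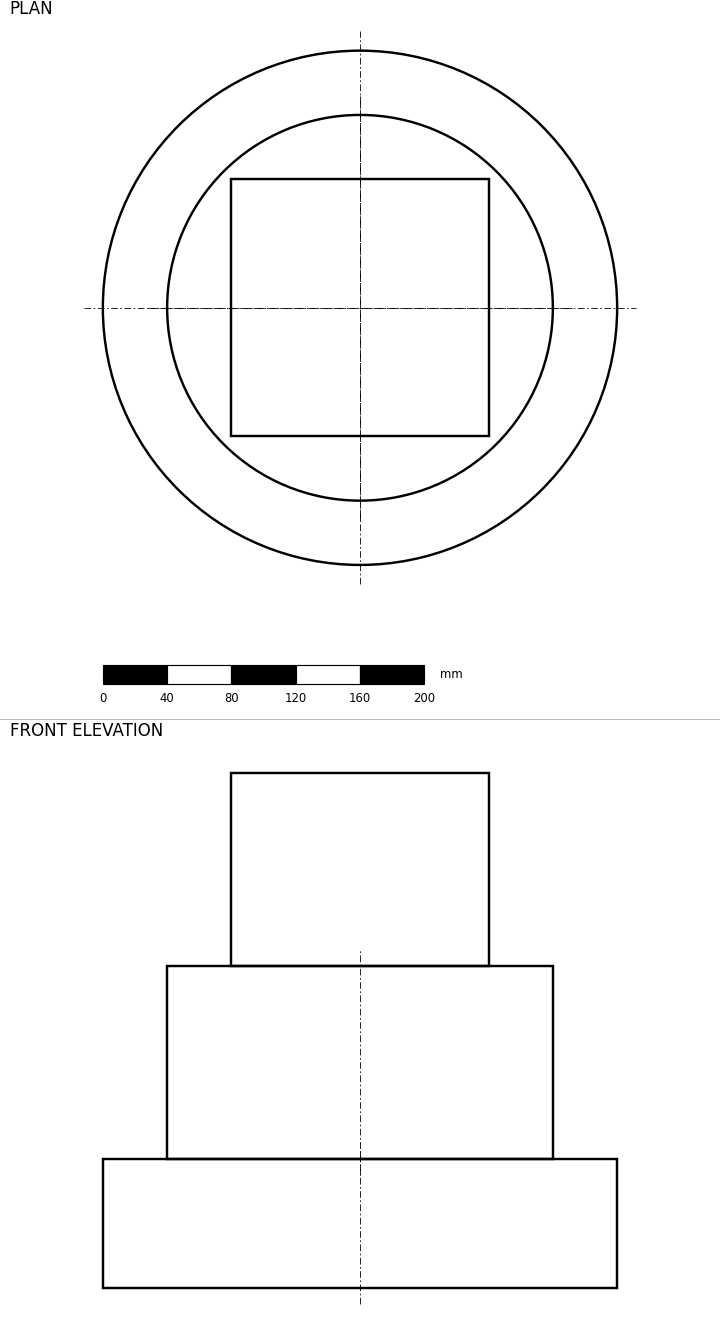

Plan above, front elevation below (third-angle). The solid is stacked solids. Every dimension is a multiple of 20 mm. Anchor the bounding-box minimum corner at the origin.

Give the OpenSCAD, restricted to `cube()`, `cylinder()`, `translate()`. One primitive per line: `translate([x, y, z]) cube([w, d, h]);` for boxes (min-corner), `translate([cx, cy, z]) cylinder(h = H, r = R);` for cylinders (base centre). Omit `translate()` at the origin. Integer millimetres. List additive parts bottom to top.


translate([160, 160, 0]) cylinder(h = 80, r = 160);
translate([160, 160, 80]) cylinder(h = 120, r = 120);
translate([80, 80, 200]) cube([160, 160, 120]);


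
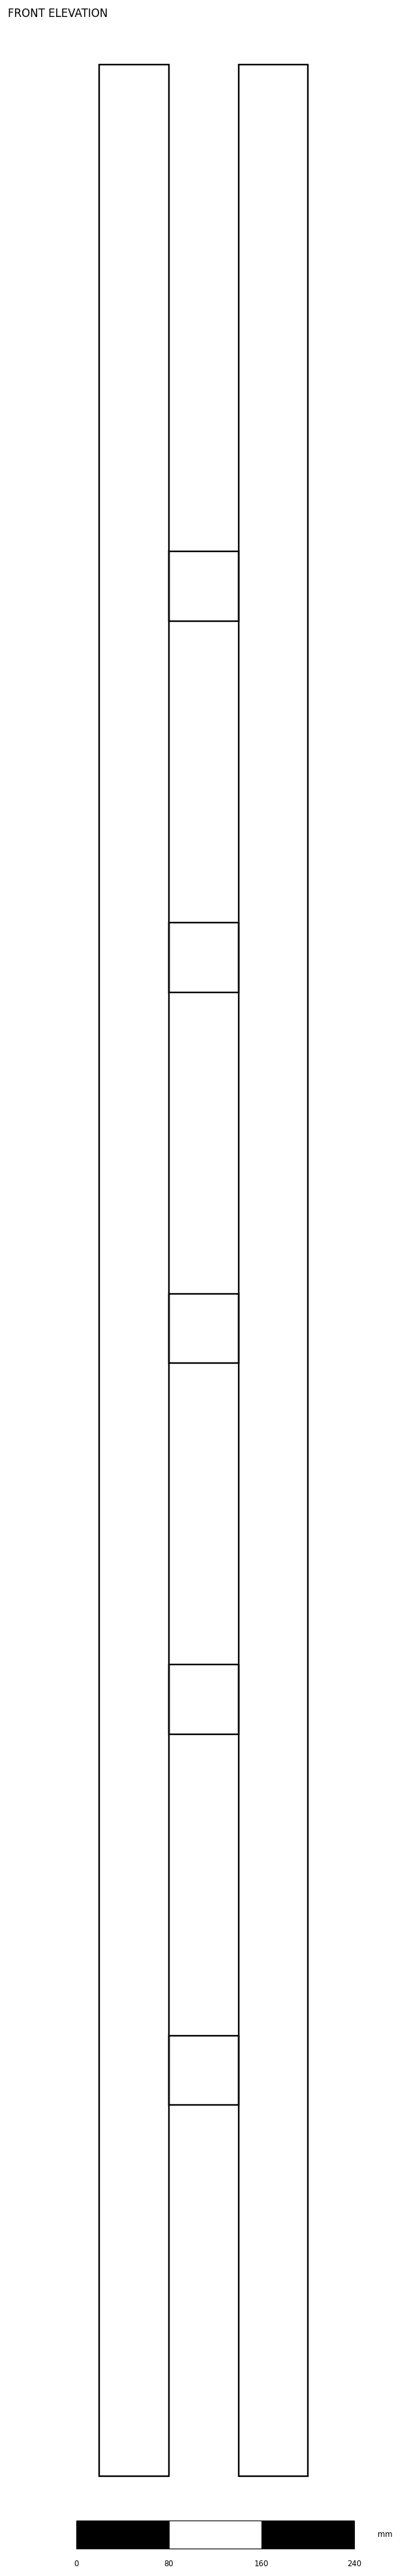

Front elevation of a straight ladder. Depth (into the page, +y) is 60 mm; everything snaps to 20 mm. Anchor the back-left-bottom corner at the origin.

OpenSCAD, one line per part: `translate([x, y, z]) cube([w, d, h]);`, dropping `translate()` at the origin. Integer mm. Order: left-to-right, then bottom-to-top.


cube([60, 60, 2080]);
translate([60, 0, 320]) cube([60, 60, 60]);
translate([60, 0, 640]) cube([60, 60, 60]);
translate([60, 0, 960]) cube([60, 60, 60]);
translate([60, 0, 1280]) cube([60, 60, 60]);
translate([60, 0, 1600]) cube([60, 60, 60]);
translate([120, 0, 0]) cube([60, 60, 2080]);
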